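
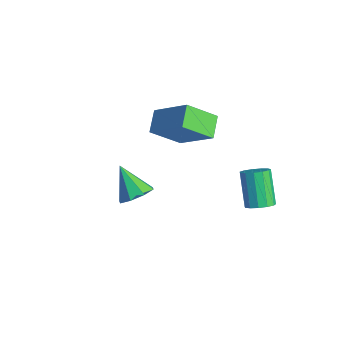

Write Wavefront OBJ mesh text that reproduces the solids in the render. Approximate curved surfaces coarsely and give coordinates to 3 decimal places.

v 1.466 1.927 1.767
v 1.793 1.635 2.116
v 0.921 1.982 3.222
v 0.594 2.273 2.873
v 1.906 1.929 2.113
v 1.034 2.276 3.219
v 1.88 2.223 2.001
v 1.008 2.57 3.106
v 1.722 2.422 1.814
v 0.85 2.769 2.919
v 1.483 2.464 1.612
v 0.611 2.811 2.718
v 1.239 2.336 1.46
v 0.367 2.683 2.565
v 1.066 2.077 1.405
v 0.195 2.424 2.51
v 1.021 1.771 1.465
v 0.149 2.118 2.571
v 1.117 1.514 1.621
v 0.245 1.861 2.727
v 1.323 1.388 1.824
v 0.452 1.735 2.929
v 1.575 1.433 2.008
v 0.703 1.78 3.114
v -3.379 0.334 2.747
v -4.028 0.936 3.191
v -3.015 1.43 1.79
v -3.664 2.032 2.234
v -2.056 0.908 3.906
v -2.705 1.51 4.35
v -1.692 2.004 2.949
v -2.341 2.606 3.393
v -0.278 -2.077 3.117
v 0.218 -2.047 3.596
v -1.202 -2.183 4.083
v 0.031 -1.57 3.469
v -0.338 -1.39 3.136
v -0.671 -1.612 2.793
v -0.775 -2.107 2.639
v -0.587 -2.584 2.766
v -0.219 -2.764 3.099
v 0.115 -2.542 3.442
f 2 1 5
f 2 5 3
f 3 5 6
f 3 6 4
f 5 1 7
f 5 7 6
f 6 7 8
f 6 8 4
f 7 1 9
f 7 9 8
f 8 9 10
f 8 10 4
f 9 1 11
f 9 11 10
f 10 11 12
f 10 12 4
f 11 1 13
f 11 13 12
f 12 13 14
f 12 14 4
f 13 1 15
f 13 15 14
f 14 15 16
f 14 16 4
f 15 1 17
f 15 17 16
f 16 17 18
f 16 18 4
f 17 1 19
f 17 19 18
f 18 19 20
f 18 20 4
f 19 1 21
f 19 21 20
f 20 21 22
f 20 22 4
f 21 1 23
f 21 23 22
f 22 23 24
f 22 24 4
f 23 1 2
f 23 2 24
f 24 2 3
f 24 3 4
f 26 28 25
f 29 26 25
f 25 28 27
f 27 29 25
f 26 32 28
f 30 26 29
f 30 32 26
f 28 32 27
f 31 29 27
f 27 32 31
f 31 30 29
f 32 30 31
f 34 33 36
f 34 36 35
f 36 33 37
f 36 37 35
f 37 33 38
f 37 38 35
f 38 33 39
f 38 39 35
f 39 33 40
f 39 40 35
f 40 33 41
f 40 41 35
f 41 33 42
f 41 42 35
f 42 33 34
f 42 34 35



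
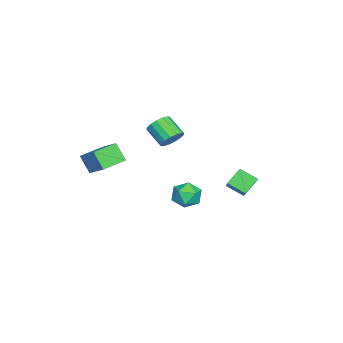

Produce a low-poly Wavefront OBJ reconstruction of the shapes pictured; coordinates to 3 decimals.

v -1.587 -0.672 0.067
v -1.267 -0.35 0.713
v -1.952 -1.325 1.539
v -2.273 -1.648 0.893
v -1.619 -0.149 0.658
v -2.304 -1.125 1.484
v -1.963 -0.089 0.445
v -2.648 -1.064 1.271
v -2.206 -0.185 0.13
v -2.891 -1.16 0.956
v -2.283 -0.411 -0.202
v -2.968 -1.386 0.624
v -2.174 -0.708 -0.461
v -2.859 -1.683 0.365
v -1.908 -0.995 -0.579
v -2.593 -1.97 0.247
v -1.556 -1.195 -0.524
v -2.241 -2.171 0.302
v -1.212 -1.256 -0.311
v -1.897 -2.231 0.515
v -0.969 -1.16 0.004
v -1.654 -2.135 0.83
v -0.892 -0.934 0.336
v -1.577 -1.909 1.162
v -1.001 -0.637 0.595
v -1.686 -1.612 1.421
v 3.054 -2.929 0.452
v 2.7 -3.545 1.481
v 3.788 -1.954 1.289
v 3.434 -2.57 2.318
v 4.326 -3.81 0.362
v 3.972 -4.426 1.391
v 5.06 -2.835 1.199
v 4.706 -3.451 2.228
v 0.734 1.114 -3.117
v 1.547 1.564 -2.943
v 1.113 0.036 -2.097
v 1.926 0.486 -1.923
v 1.105 0.87 -1.651
v 0.871 1.536 -2.281
v 1.789 0.064 -2.759
v 1.555 0.73 -3.389
v 2.2 0.915 -2.721
v 1.777 1.414 -2.037
v 0.883 0.186 -3.003
v 0.46 0.685 -2.319
v 0.269 2.778 -2.147
v -0.46 3.312 -1.373
v 0.44 3.816 -2.703
v -0.289 4.35 -1.929
v 1.769 3.15 -0.991
v 1.04 3.684 -0.217
v 1.94 4.188 -1.547
v 1.211 4.722 -0.773
f 2 1 5
f 2 5 3
f 3 5 6
f 3 6 4
f 5 1 7
f 5 7 6
f 6 7 8
f 6 8 4
f 7 1 9
f 7 9 8
f 8 9 10
f 8 10 4
f 9 1 11
f 9 11 10
f 10 11 12
f 10 12 4
f 11 1 13
f 11 13 12
f 12 13 14
f 12 14 4
f 13 1 15
f 13 15 14
f 14 15 16
f 14 16 4
f 15 1 17
f 15 17 16
f 16 17 18
f 16 18 4
f 17 1 19
f 17 19 18
f 18 19 20
f 18 20 4
f 19 1 21
f 19 21 20
f 20 21 22
f 20 22 4
f 21 1 23
f 21 23 22
f 22 23 24
f 22 24 4
f 23 1 25
f 23 25 24
f 24 25 26
f 24 26 4
f 25 1 2
f 25 2 26
f 26 2 3
f 26 3 4
f 28 30 27
f 31 28 27
f 27 30 29
f 29 31 27
f 28 34 30
f 32 28 31
f 32 34 28
f 30 34 29
f 33 31 29
f 29 34 33
f 33 32 31
f 34 32 33
f 35 46 40
f 35 40 36
f 35 36 42
f 35 42 45
f 35 45 46
f 36 40 44
f 40 46 39
f 46 45 37
f 45 42 41
f 42 36 43
f 38 44 39
f 38 39 37
f 38 37 41
f 38 41 43
f 38 43 44
f 39 44 40
f 37 39 46
f 41 37 45
f 43 41 42
f 44 43 36
f 48 50 47
f 51 48 47
f 47 50 49
f 49 51 47
f 48 54 50
f 52 48 51
f 52 54 48
f 50 54 49
f 53 51 49
f 49 54 53
f 53 52 51
f 54 52 53



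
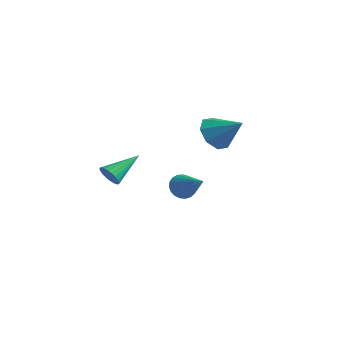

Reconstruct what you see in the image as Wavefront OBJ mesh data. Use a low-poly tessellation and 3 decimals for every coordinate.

v 2.502 -4.013 0.802
v 2.879 -3.887 0.451
v 2.718 -2.667 1.518
v 2.71 -3.81 0.358
v 2.51 -3.765 0.333
v 2.309 -3.757 0.38
v 2.137 -3.788 0.49
v 2.02 -3.853 0.648
v 1.977 -3.943 0.829
v 2.014 -4.043 1.006
v 2.125 -4.139 1.152
v 2.293 -4.215 1.245
v 2.493 -4.261 1.27
v 2.695 -4.269 1.224
v 2.867 -4.238 1.113
v 2.983 -4.172 0.955
v 3.026 -4.083 0.774
v 2.99 -3.982 0.597
v 2.931 1.324 1.56
v 3.367 1.577 0.851
v 4.109 1.596 2.38
v 3.046 2.08 1.145
v 2.658 2.141 1.683
v 2.43 1.724 2.149
v 2.496 1.072 2.27
v 2.817 0.568 1.976
v 3.204 0.508 1.438
v 3.432 0.925 0.972
v 2.881 -0.456 -0.789
v 3.203 -0.34 -1.294
v 4.239 -0.744 0.009
v 3.188 -0.111 -1.187
v 3.121 0.059 -1.011
v 3.012 0.139 -0.796
v 2.88 0.117 -0.58
v 2.749 -0.005 -0.401
v 2.641 -0.204 -0.288
v 2.574 -0.448 -0.262
v 2.56 -0.692 -0.327
v 2.602 -0.896 -0.472
v 2.692 -1.024 -0.671
v 2.815 -1.054 -0.891
v 2.95 -0.98 -1.093
v 3.072 -0.816 -1.243
v 3.162 -0.59 -1.314
f 2 1 4
f 2 4 3
f 4 1 5
f 4 5 3
f 5 1 6
f 5 6 3
f 6 1 7
f 6 7 3
f 7 1 8
f 7 8 3
f 8 1 9
f 8 9 3
f 9 1 10
f 9 10 3
f 10 1 11
f 10 11 3
f 11 1 12
f 11 12 3
f 12 1 13
f 12 13 3
f 13 1 14
f 13 14 3
f 14 1 15
f 14 15 3
f 15 1 16
f 15 16 3
f 16 1 17
f 16 17 3
f 17 1 18
f 17 18 3
f 18 1 2
f 18 2 3
f 20 19 22
f 20 22 21
f 22 19 23
f 22 23 21
f 23 19 24
f 23 24 21
f 24 19 25
f 24 25 21
f 25 19 26
f 25 26 21
f 26 19 27
f 26 27 21
f 27 19 28
f 27 28 21
f 28 19 20
f 28 20 21
f 30 29 32
f 30 32 31
f 32 29 33
f 32 33 31
f 33 29 34
f 33 34 31
f 34 29 35
f 34 35 31
f 35 29 36
f 35 36 31
f 36 29 37
f 36 37 31
f 37 29 38
f 37 38 31
f 38 29 39
f 38 39 31
f 39 29 40
f 39 40 31
f 40 29 41
f 40 41 31
f 41 29 42
f 41 42 31
f 42 29 43
f 42 43 31
f 43 29 44
f 43 44 31
f 44 29 45
f 44 45 31
f 45 29 30
f 45 30 31



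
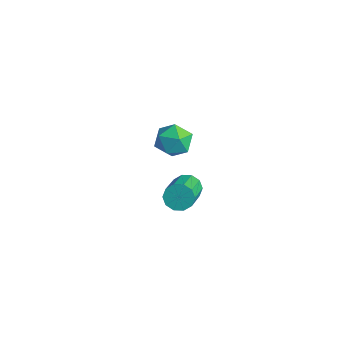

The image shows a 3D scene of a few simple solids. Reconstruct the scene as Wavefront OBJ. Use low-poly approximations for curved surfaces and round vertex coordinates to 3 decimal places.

v 2.933 -2.758 0.7
v 3.272 -2.793 0.268
v 4.285 -3.837 1.148
v 3.947 -3.802 1.58
v 3.374 -2.532 0.461
v 4.387 -3.576 1.34
v 3.308 -2.357 0.745
v 4.321 -3.401 1.624
v 3.098 -2.336 1.012
v 4.111 -3.38 1.891
v 2.826 -2.475 1.16
v 3.839 -3.519 2.039
v 2.595 -2.723 1.132
v 3.608 -3.767 2.012
v 2.493 -2.984 0.94
v 3.506 -4.028 1.819
v 2.559 -3.159 0.656
v 3.572 -4.203 1.535
v 2.769 -3.18 0.389
v 3.782 -4.224 1.268
v 3.041 -3.041 0.241
v 4.054 -4.085 1.12
v -1.326 -0.608 -1.117
v -0.679 -0.14 -1.081
v -0.881 -1.3 -0.119
v -0.234 -0.832 -0.083
v -0.95 -0.54 0.118
v -1.225 -0.112 -0.498
v -0.335 -1.328 -0.702
v -0.61 -0.9 -1.318
v -0.066 -0.585 -0.824
v -0.447 -0.098 -0.318
v -1.113 -1.342 -0.882
v -1.494 -0.855 -0.376
f 2 1 5
f 2 5 3
f 3 5 6
f 3 6 4
f 5 1 7
f 5 7 6
f 6 7 8
f 6 8 4
f 7 1 9
f 7 9 8
f 8 9 10
f 8 10 4
f 9 1 11
f 9 11 10
f 10 11 12
f 10 12 4
f 11 1 13
f 11 13 12
f 12 13 14
f 12 14 4
f 13 1 15
f 13 15 14
f 14 15 16
f 14 16 4
f 15 1 17
f 15 17 16
f 16 17 18
f 16 18 4
f 17 1 19
f 17 19 18
f 18 19 20
f 18 20 4
f 19 1 21
f 19 21 20
f 20 21 22
f 20 22 4
f 21 1 2
f 21 2 22
f 22 2 3
f 22 3 4
f 23 34 28
f 23 28 24
f 23 24 30
f 23 30 33
f 23 33 34
f 24 28 32
f 28 34 27
f 34 33 25
f 33 30 29
f 30 24 31
f 26 32 27
f 26 27 25
f 26 25 29
f 26 29 31
f 26 31 32
f 27 32 28
f 25 27 34
f 29 25 33
f 31 29 30
f 32 31 24



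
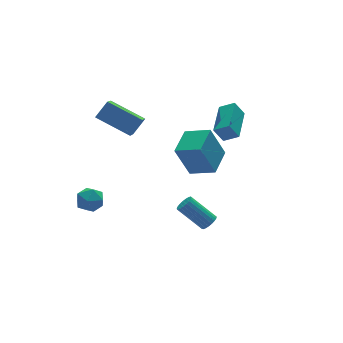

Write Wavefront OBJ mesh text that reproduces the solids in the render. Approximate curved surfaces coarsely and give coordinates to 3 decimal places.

v -3.889 2.835 -3.984
v -3.062 2.739 -4.165
v -3.878 1.641 -3.295
v -3.051 1.545 -3.476
v -3.301 2.157 -2.939
v -3.308 2.894 -3.364
v -3.632 1.486 -4.096
v -3.639 2.223 -4.521
v -2.904 1.905 -4.234
v -2.699 2.319 -3.519
v -4.241 2.061 -3.941
v -4.036 2.475 -3.226
v 2.782 0.217 -2.598
v 2.055 0.534 -0.719
v 1.885 1.322 -3.132
v 1.158 1.639 -1.252
v 4.042 1.381 -2.308
v 3.315 1.698 -0.428
v 3.145 2.486 -2.841
v 2.418 2.803 -0.962
v 1.617 -1.501 2.307
v 2.201 -2.043 2.768
v 2.863 0.077 2.582
v 3.447 -0.464 3.043
v 2.073 -1.716 1.477
v 2.657 -2.257 1.938
v 3.319 -0.137 1.752
v 3.903 -0.679 2.213
v -0.076 -4.103 -2.269
v 0.364 -3.979 -2.043
v -0.504 -3.012 -0.885
v -0.944 -3.137 -1.111
v 0.343 -3.825 -2.187
v -0.525 -2.858 -1.03
v 0.25 -3.719 -2.345
v -0.618 -2.752 -1.188
v 0.101 -3.679 -2.49
v -0.768 -2.713 -1.333
v -0.079 -3.713 -2.597
v -0.948 -2.747 -1.44
v -0.259 -3.815 -2.647
v -1.127 -2.848 -1.49
v -0.407 -3.966 -2.632
v -1.275 -2.999 -1.474
v -0.497 -4.141 -2.553
v -1.366 -3.174 -1.396
v -0.515 -4.31 -2.426
v -1.383 -3.343 -1.269
v -0.457 -4.442 -2.271
v -1.325 -3.476 -1.114
v -0.333 -4.517 -2.116
v -1.201 -3.55 -0.959
v -0.164 -4.52 -1.987
v -1.033 -3.553 -0.83
v 0.019 -4.45 -1.907
v -0.849 -3.484 -0.75
v 0.187 -4.321 -1.89
v -0.681 -3.354 -0.732
v 0.309 -4.154 -1.937
v -0.56 -3.188 -0.78
v -2.163 0.139 2.2
v -1.404 0.281 2.997
v -3.334 1.604 3.053
v -2.575 1.746 3.85
v -1.385 1.314 1.25
v -0.626 1.456 2.047
v -2.556 2.779 2.103
v -1.797 2.921 2.9
f 1 12 6
f 1 6 2
f 1 2 8
f 1 8 11
f 1 11 12
f 2 6 10
f 6 12 5
f 12 11 3
f 11 8 7
f 8 2 9
f 4 10 5
f 4 5 3
f 4 3 7
f 4 7 9
f 4 9 10
f 5 10 6
f 3 5 12
f 7 3 11
f 9 7 8
f 10 9 2
f 14 16 13
f 17 14 13
f 13 16 15
f 15 17 13
f 14 20 16
f 18 14 17
f 18 20 14
f 16 20 15
f 19 17 15
f 15 20 19
f 19 18 17
f 20 18 19
f 22 24 21
f 25 22 21
f 21 24 23
f 23 25 21
f 22 28 24
f 26 22 25
f 26 28 22
f 24 28 23
f 27 25 23
f 23 28 27
f 27 26 25
f 28 26 27
f 30 29 33
f 30 33 31
f 31 33 34
f 31 34 32
f 33 29 35
f 33 35 34
f 34 35 36
f 34 36 32
f 35 29 37
f 35 37 36
f 36 37 38
f 36 38 32
f 37 29 39
f 37 39 38
f 38 39 40
f 38 40 32
f 39 29 41
f 39 41 40
f 40 41 42
f 40 42 32
f 41 29 43
f 41 43 42
f 42 43 44
f 42 44 32
f 43 29 45
f 43 45 44
f 44 45 46
f 44 46 32
f 45 29 47
f 45 47 46
f 46 47 48
f 46 48 32
f 47 29 49
f 47 49 48
f 48 49 50
f 48 50 32
f 49 29 51
f 49 51 50
f 50 51 52
f 50 52 32
f 51 29 53
f 51 53 52
f 52 53 54
f 52 54 32
f 53 29 55
f 53 55 54
f 54 55 56
f 54 56 32
f 55 29 57
f 55 57 56
f 56 57 58
f 56 58 32
f 57 29 59
f 57 59 58
f 58 59 60
f 58 60 32
f 59 29 30
f 59 30 60
f 60 30 31
f 60 31 32
f 62 64 61
f 65 62 61
f 61 64 63
f 63 65 61
f 62 68 64
f 66 62 65
f 66 68 62
f 64 68 63
f 67 65 63
f 63 68 67
f 67 66 65
f 68 66 67



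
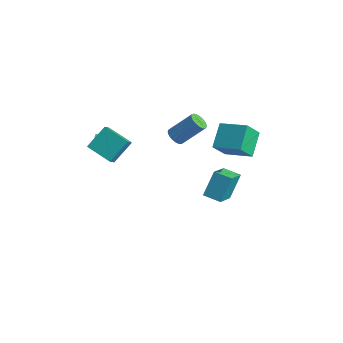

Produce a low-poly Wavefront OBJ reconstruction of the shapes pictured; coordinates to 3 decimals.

v -2.336 -4.919 3.164
v -2.184 -3.707 4.274
v -2.628 -4.353 2.586
v -2.476 -3.141 3.696
v -0.764 -4.639 2.644
v -0.612 -3.427 3.754
v -1.056 -4.073 2.066
v -0.904 -2.861 3.176
v -0.003 -0.353 2.783
v 0.518 -0.64 2.649
v 1.404 0.346 3.982
v 0.883 0.633 4.117
v 0.53 -0.452 2.503
v 1.416 0.534 3.836
v 0.46 -0.25 2.4
v 1.346 0.736 3.733
v 0.319 -0.063 2.355
v 1.205 0.923 3.688
v 0.13 0.08 2.375
v 1.016 1.066 3.708
v -0.08 0.157 2.457
v 0.806 1.143 3.79
v -0.278 0.156 2.59
v 0.608 1.142 3.923
v -0.434 0.078 2.751
v 0.452 1.064 4.084
v -0.524 -0.066 2.918
v 0.362 0.92 4.251
v -0.536 -0.254 3.064
v 0.35 0.732 4.397
v -0.466 -0.456 3.167
v 0.42 0.53 4.5
v -0.325 -0.643 3.212
v 0.561 0.343 4.545
v -0.136 -0.786 3.192
v 0.75 0.2 4.525
v 0.074 -0.863 3.11
v 0.96 0.123 4.443
v 0.272 -0.862 2.977
v 1.158 0.124 4.31
v 0.428 -0.784 2.816
v 1.314 0.202 4.149
v 2.606 0.988 2.038
v 2.537 0.057 3.161
v 1.946 2.214 3.013
v 1.878 1.283 4.136
v 4.262 1.477 2.544
v 4.194 0.546 3.667
v 3.603 2.703 3.519
v 3.534 1.772 4.642
v -4.242 -2.449 1.042
v -3.951 -2.573 0.642
v -3.518 -1.831 1.378
v -4.052 -2.417 0.571
v -4.181 -2.266 0.571
v -4.319 -2.142 0.643
v -4.446 -2.066 0.775
v -4.542 -2.047 0.949
v -4.592 -2.09 1.136
v -4.589 -2.188 1.31
v -4.533 -2.325 1.443
v -4.433 -2.481 1.514
v -4.304 -2.633 1.514
v -4.165 -2.756 1.442
v -4.039 -2.833 1.31
v -3.943 -2.851 1.136
v -3.893 -2.808 0.948
v -3.896 -2.711 0.775
v 0.084 1.814 -3.804
v 0 2.791 -2.27
v -0.576 3.282 -4.775
v -0.659 4.259 -3.241
v 1.159 2.181 -3.979
v 1.076 3.158 -2.445
v 0.5 3.649 -4.95
v 0.416 4.626 -3.416
f 2 4 1
f 5 2 1
f 1 4 3
f 3 5 1
f 2 8 4
f 6 2 5
f 6 8 2
f 4 8 3
f 7 5 3
f 3 8 7
f 7 6 5
f 8 6 7
f 10 9 13
f 10 13 11
f 11 13 14
f 11 14 12
f 13 9 15
f 13 15 14
f 14 15 16
f 14 16 12
f 15 9 17
f 15 17 16
f 16 17 18
f 16 18 12
f 17 9 19
f 17 19 18
f 18 19 20
f 18 20 12
f 19 9 21
f 19 21 20
f 20 21 22
f 20 22 12
f 21 9 23
f 21 23 22
f 22 23 24
f 22 24 12
f 23 9 25
f 23 25 24
f 24 25 26
f 24 26 12
f 25 9 27
f 25 27 26
f 26 27 28
f 26 28 12
f 27 9 29
f 27 29 28
f 28 29 30
f 28 30 12
f 29 9 31
f 29 31 30
f 30 31 32
f 30 32 12
f 31 9 33
f 31 33 32
f 32 33 34
f 32 34 12
f 33 9 35
f 33 35 34
f 34 35 36
f 34 36 12
f 35 9 37
f 35 37 36
f 36 37 38
f 36 38 12
f 37 9 39
f 37 39 38
f 38 39 40
f 38 40 12
f 39 9 41
f 39 41 40
f 40 41 42
f 40 42 12
f 41 9 10
f 41 10 42
f 42 10 11
f 42 11 12
f 44 46 43
f 47 44 43
f 43 46 45
f 45 47 43
f 44 50 46
f 48 44 47
f 48 50 44
f 46 50 45
f 49 47 45
f 45 50 49
f 49 48 47
f 50 48 49
f 52 51 54
f 52 54 53
f 54 51 55
f 54 55 53
f 55 51 56
f 55 56 53
f 56 51 57
f 56 57 53
f 57 51 58
f 57 58 53
f 58 51 59
f 58 59 53
f 59 51 60
f 59 60 53
f 60 51 61
f 60 61 53
f 61 51 62
f 61 62 53
f 62 51 63
f 62 63 53
f 63 51 64
f 63 64 53
f 64 51 65
f 64 65 53
f 65 51 66
f 65 66 53
f 66 51 67
f 66 67 53
f 67 51 68
f 67 68 53
f 68 51 52
f 68 52 53
f 70 72 69
f 73 70 69
f 69 72 71
f 71 73 69
f 70 76 72
f 74 70 73
f 74 76 70
f 72 76 71
f 75 73 71
f 71 76 75
f 75 74 73
f 76 74 75



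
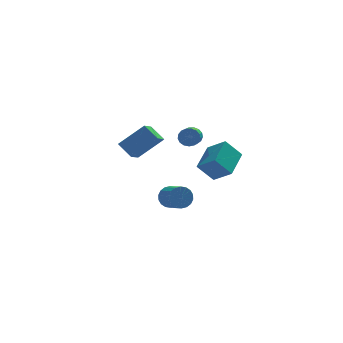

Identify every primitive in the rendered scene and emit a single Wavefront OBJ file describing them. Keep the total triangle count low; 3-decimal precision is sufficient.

v 1.045 -1.288 3.241
v 1.282 -1.576 2.771
v 0.932 -2.58 3.209
v 0.695 -2.292 3.679
v 1.497 -1.568 2.961
v 1.146 -2.572 3.4
v 1.608 -1.495 3.216
v 1.257 -2.499 3.655
v 1.59 -1.375 3.476
v 1.24 -2.379 3.915
v 1.448 -1.236 3.683
v 1.097 -2.239 4.121
v 1.213 -1.108 3.788
v 0.862 -2.111 4.226
v 0.94 -1.021 3.767
v 0.589 -2.025 4.206
v 0.691 -0.996 3.627
v 0.34 -1.999 4.065
v 0.523 -1.037 3.397
v 0.173 -2.041 3.836
v 0.475 -1.137 3.132
v 0.124 -2.14 3.571
v 0.558 -1.27 2.892
v 0.207 -2.274 3.33
v 0.752 -1.408 2.731
v 0.401 -2.412 3.17
v 1.013 -1.519 2.688
v 0.663 -2.522 3.126
v -1.957 -1.889 2.224
v -2.494 -2.886 2.842
v -2.527 -1.178 2.874
v -3.064 -2.175 3.493
v -0.556 -1.885 3.447
v -1.093 -2.882 4.066
v -1.126 -1.174 4.098
v -1.663 -2.171 4.716
v 2.308 -1.071 -0.368
v 1.399 -0.932 0.674
v 3.225 0.459 0.226
v 2.316 0.598 1.269
v 3.124 -1.878 0.451
v 2.215 -1.739 1.494
v 4.041 -0.348 1.046
v 3.132 -0.209 2.088
v 0.685 2.896 -3.74
v 1.044 3.289 -3.183
v 1.435 2.136 -2.623
v 1.075 1.744 -3.18
v 0.73 3.245 -3.055
v 1.12 2.092 -2.495
v 0.406 3.132 -3.062
v 0.797 1.979 -2.502
v 0.138 2.972 -3.203
v 0.529 1.819 -2.643
v -0.022 2.797 -3.451
v 0.369 1.645 -2.891
v -0.042 2.643 -3.756
v 0.349 1.49 -3.196
v 0.082 2.538 -4.058
v 0.473 1.385 -3.498
v 0.325 2.504 -4.297
v 0.716 1.351 -3.737
v 0.64 2.548 -4.425
v 1.03 1.395 -3.865
v 0.963 2.661 -4.418
v 1.354 1.508 -3.858
v 1.231 2.821 -4.277
v 1.622 1.668 -3.717
v 1.391 2.995 -4.029
v 1.782 1.843 -3.469
v 1.411 3.15 -3.724
v 1.802 1.997 -3.164
v 1.287 3.255 -3.422
v 1.678 2.102 -2.862
f 2 1 5
f 2 5 3
f 3 5 6
f 3 6 4
f 5 1 7
f 5 7 6
f 6 7 8
f 6 8 4
f 7 1 9
f 7 9 8
f 8 9 10
f 8 10 4
f 9 1 11
f 9 11 10
f 10 11 12
f 10 12 4
f 11 1 13
f 11 13 12
f 12 13 14
f 12 14 4
f 13 1 15
f 13 15 14
f 14 15 16
f 14 16 4
f 15 1 17
f 15 17 16
f 16 17 18
f 16 18 4
f 17 1 19
f 17 19 18
f 18 19 20
f 18 20 4
f 19 1 21
f 19 21 20
f 20 21 22
f 20 22 4
f 21 1 23
f 21 23 22
f 22 23 24
f 22 24 4
f 23 1 25
f 23 25 24
f 24 25 26
f 24 26 4
f 25 1 27
f 25 27 26
f 26 27 28
f 26 28 4
f 27 1 2
f 27 2 28
f 28 2 3
f 28 3 4
f 30 32 29
f 33 30 29
f 29 32 31
f 31 33 29
f 30 36 32
f 34 30 33
f 34 36 30
f 32 36 31
f 35 33 31
f 31 36 35
f 35 34 33
f 36 34 35
f 38 40 37
f 41 38 37
f 37 40 39
f 39 41 37
f 38 44 40
f 42 38 41
f 42 44 38
f 40 44 39
f 43 41 39
f 39 44 43
f 43 42 41
f 44 42 43
f 46 45 49
f 46 49 47
f 47 49 50
f 47 50 48
f 49 45 51
f 49 51 50
f 50 51 52
f 50 52 48
f 51 45 53
f 51 53 52
f 52 53 54
f 52 54 48
f 53 45 55
f 53 55 54
f 54 55 56
f 54 56 48
f 55 45 57
f 55 57 56
f 56 57 58
f 56 58 48
f 57 45 59
f 57 59 58
f 58 59 60
f 58 60 48
f 59 45 61
f 59 61 60
f 60 61 62
f 60 62 48
f 61 45 63
f 61 63 62
f 62 63 64
f 62 64 48
f 63 45 65
f 63 65 64
f 64 65 66
f 64 66 48
f 65 45 67
f 65 67 66
f 66 67 68
f 66 68 48
f 67 45 69
f 67 69 68
f 68 69 70
f 68 70 48
f 69 45 71
f 69 71 70
f 70 71 72
f 70 72 48
f 71 45 73
f 71 73 72
f 72 73 74
f 72 74 48
f 73 45 46
f 73 46 74
f 74 46 47
f 74 47 48



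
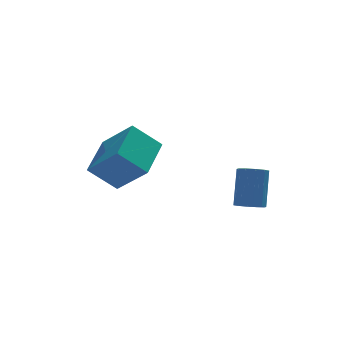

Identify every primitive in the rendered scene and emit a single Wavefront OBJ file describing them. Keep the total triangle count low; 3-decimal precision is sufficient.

v -1.21 -0.805 -3.039
v -2.169 -0.512 -2.135
v -0.302 0.559 -2.518
v -1.261 0.852 -1.614
v -0.419 -1.772 -1.886
v -1.378 -1.479 -0.982
v 0.489 -0.408 -1.365
v -0.47 -0.115 -0.461
v 2.544 -3.531 -3.014
v 3.021 -3.783 -2.999
v 3.373 -3.042 -1.731
v 2.896 -2.789 -1.746
v 3.059 -3.502 -3.174
v 3.411 -2.76 -1.906
v 2.9 -3.231 -3.288
v 3.252 -2.49 -2.02
v 2.605 -3.075 -3.297
v 2.957 -2.334 -2.03
v 2.287 -3.093 -3.198
v 2.639 -2.352 -1.931
v 2.067 -3.278 -3.029
v 2.419 -2.537 -1.761
v 2.029 -3.56 -2.854
v 2.381 -2.818 -1.586
v 2.188 -3.83 -2.74
v 2.54 -3.089 -1.472
v 2.483 -3.986 -2.73
v 2.835 -3.245 -1.463
v 2.801 -3.968 -2.829
v 3.153 -3.227 -1.562
f 2 4 1
f 5 2 1
f 1 4 3
f 3 5 1
f 2 8 4
f 6 2 5
f 6 8 2
f 4 8 3
f 7 5 3
f 3 8 7
f 7 6 5
f 8 6 7
f 10 9 13
f 10 13 11
f 11 13 14
f 11 14 12
f 13 9 15
f 13 15 14
f 14 15 16
f 14 16 12
f 15 9 17
f 15 17 16
f 16 17 18
f 16 18 12
f 17 9 19
f 17 19 18
f 18 19 20
f 18 20 12
f 19 9 21
f 19 21 20
f 20 21 22
f 20 22 12
f 21 9 23
f 21 23 22
f 22 23 24
f 22 24 12
f 23 9 25
f 23 25 24
f 24 25 26
f 24 26 12
f 25 9 27
f 25 27 26
f 26 27 28
f 26 28 12
f 27 9 29
f 27 29 28
f 28 29 30
f 28 30 12
f 29 9 10
f 29 10 30
f 30 10 11
f 30 11 12



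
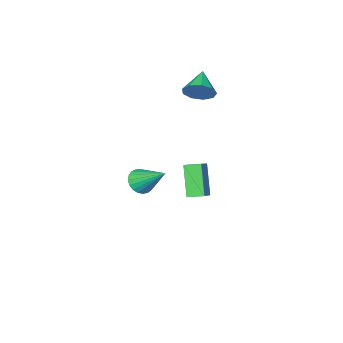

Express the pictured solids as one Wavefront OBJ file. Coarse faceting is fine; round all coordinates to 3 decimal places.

v -3.278 -1.472 -3.106
v -3.733 -2.333 -1.604
v -2.458 -0.818 -2.483
v -2.913 -1.679 -0.981
v -2.707 -2.041 -3.259
v -3.162 -2.902 -1.757
v -1.887 -1.387 -2.636
v -2.342 -2.248 -1.134
v 2.273 1.033 1.335
v 2.923 1.128 1.401
v 1.967 2.367 2.425
v 2.863 1.289 1.187
v 2.701 1.406 0.999
v 2.465 1.458 0.868
v 2.196 1.436 0.819
v 1.941 1.345 0.859
v 1.742 1.2 0.981
v 1.636 1.026 1.164
v 1.64 0.853 1.377
v 1.753 0.711 1.583
v 1.956 0.625 1.746
v 2.215 0.609 1.838
v 2.483 0.666 1.843
v 2.715 0.787 1.76
v 2.871 0.951 1.604
v -3.541 -2.699 3.005
v -3.09 -3.319 2.774
v -4.399 -3.581 3.695
v -2.908 -3.123 3.252
v -3.022 -2.729 3.614
v -3.379 -2.321 3.691
v -3.811 -2.09 3.448
v -4.117 -2.145 2.997
v -4.153 -2.459 2.551
v -3.903 -2.885 2.317
v -3.483 -3.225 2.405
f 2 4 1
f 5 2 1
f 1 4 3
f 3 5 1
f 2 8 4
f 6 2 5
f 6 8 2
f 4 8 3
f 7 5 3
f 3 8 7
f 7 6 5
f 8 6 7
f 10 9 12
f 10 12 11
f 12 9 13
f 12 13 11
f 13 9 14
f 13 14 11
f 14 9 15
f 14 15 11
f 15 9 16
f 15 16 11
f 16 9 17
f 16 17 11
f 17 9 18
f 17 18 11
f 18 9 19
f 18 19 11
f 19 9 20
f 19 20 11
f 20 9 21
f 20 21 11
f 21 9 22
f 21 22 11
f 22 9 23
f 22 23 11
f 23 9 24
f 23 24 11
f 24 9 25
f 24 25 11
f 25 9 10
f 25 10 11
f 27 26 29
f 27 29 28
f 29 26 30
f 29 30 28
f 30 26 31
f 30 31 28
f 31 26 32
f 31 32 28
f 32 26 33
f 32 33 28
f 33 26 34
f 33 34 28
f 34 26 35
f 34 35 28
f 35 26 36
f 35 36 28
f 36 26 27
f 36 27 28



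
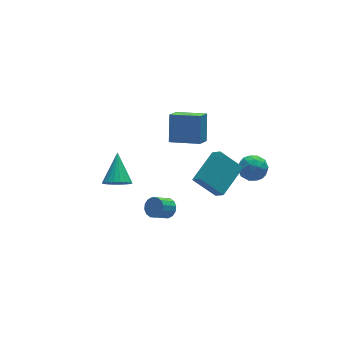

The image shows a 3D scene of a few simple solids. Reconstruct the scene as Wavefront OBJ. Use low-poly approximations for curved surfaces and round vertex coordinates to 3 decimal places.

v 0.135 -1.471 -2.169
v 0.433 -1.208 -1.706
v -0.376 -1.447 -1.048
v -0.675 -1.709 -1.511
v 0.261 -0.976 -1.834
v -0.548 -1.215 -1.176
v 0.055 -0.877 -2.052
v -0.755 -1.116 -1.394
v -0.13 -0.937 -2.301
v -0.939 -1.176 -1.643
v -0.244 -1.14 -2.514
v -1.053 -1.379 -1.857
v -0.256 -1.431 -2.636
v -1.066 -1.67 -1.978
v -0.164 -1.733 -2.632
v -0.973 -1.972 -1.974
v 0.008 -1.965 -2.504
v -0.801 -2.204 -1.846
v 0.215 -2.064 -2.286
v -0.595 -2.303 -1.628
v 0.399 -2.004 -2.037
v -0.41 -2.243 -1.379
v 0.513 -1.801 -1.823
v -0.296 -2.04 -1.166
v 0.526 -1.51 -1.702
v -0.284 -1.749 -1.044
v 2.292 2.45 -0.792
v 1.607 1.738 -0.112
v 2.71 3.359 0.583
v 2.025 2.646 1.263
v 3.615 1.434 -0.523
v 2.93 0.721 0.157
v 4.033 2.342 0.852
v 3.348 1.63 1.532
v -2.12 -0.408 -0.119
v -1.472 -0.336 -0.529
v -1.56 0.928 0.999
v -1.668 -0.13 -0.677
v -1.942 0.027 -0.729
v -2.247 0.11 -0.675
v -2.529 0.103 -0.524
v -2.741 0.007 -0.304
v -2.846 -0.16 -0.052
v -2.825 -0.37 0.189
v -2.682 -0.587 0.376
v -2.442 -0.773 0.478
v -2.146 -0.896 0.476
v -1.846 -0.934 0.372
v -1.593 -0.881 0.183
v -1.431 -0.747 -0.059
v -1.388 -0.554 -0.311
v 1.451 -4.525 1.398
v 1.598 -5.126 1.981
v 0.523 -3.795 2.387
v 0.67 -4.397 2.969
v 2.97 -3.503 2.071
v 3.117 -4.105 2.653
v 2.042 -2.774 3.059
v 2.189 -3.375 3.642
v 3.113 -3.626 1.9
v 3.583 -3.125 2.329
v 4.177 -4.135 1.331
v 4.647 -3.634 1.76
v 4.25 -4.234 2.131
v 3.593 -3.919 2.483
v 4.167 -3.341 1.177
v 3.51 -3.026 1.529
v 4.234 -2.948 1.882
v 4.285 -3.501 2.472
v 3.475 -3.759 1.188
v 3.526 -4.312 1.778
v 3.255 -3.33 2.165
v 4.505 -3.93 1.495
v 4.272 -4.282 1.714
v 4.548 -3.988 1.966
v 3.26 -3.798 2.255
v 3.536 -3.503 2.507
v 3.929 -4.155 2.391
v 4.224 -3.757 1.153
v 4.5 -3.462 1.405
v 3.212 -3.272 1.694
v 3.488 -2.978 1.946
v 3.831 -3.105 1.269
v 3.914 -2.932 2.154
v 4.539 -3.232 1.819
v 4.257 -3.059 1.477
v 3.871 -2.874 1.683
v 3.944 -3.257 2.501
v 4.569 -3.556 2.166
v 4.336 -3.909 2.384
v 3.949 -3.724 2.591
v 4.327 -3.153 2.238
v 3.191 -3.704 1.494
v 3.816 -4.003 1.159
v 3.811 -3.536 1.069
v 3.424 -3.351 1.276
v 3.221 -4.028 1.841
v 3.846 -4.328 1.506
v 3.889 -4.386 1.977
v 3.503 -4.201 2.183
v 3.433 -4.107 1.422
f 2 1 5
f 2 5 3
f 3 5 6
f 3 6 4
f 5 1 7
f 5 7 6
f 6 7 8
f 6 8 4
f 7 1 9
f 7 9 8
f 8 9 10
f 8 10 4
f 9 1 11
f 9 11 10
f 10 11 12
f 10 12 4
f 11 1 13
f 11 13 12
f 12 13 14
f 12 14 4
f 13 1 15
f 13 15 14
f 14 15 16
f 14 16 4
f 15 1 17
f 15 17 16
f 16 17 18
f 16 18 4
f 17 1 19
f 17 19 18
f 18 19 20
f 18 20 4
f 19 1 21
f 19 21 20
f 20 21 22
f 20 22 4
f 21 1 23
f 21 23 22
f 22 23 24
f 22 24 4
f 23 1 25
f 23 25 24
f 24 25 26
f 24 26 4
f 25 1 2
f 25 2 26
f 26 2 3
f 26 3 4
f 28 30 27
f 31 28 27
f 27 30 29
f 29 31 27
f 28 34 30
f 32 28 31
f 32 34 28
f 30 34 29
f 33 31 29
f 29 34 33
f 33 32 31
f 34 32 33
f 36 35 38
f 36 38 37
f 38 35 39
f 38 39 37
f 39 35 40
f 39 40 37
f 40 35 41
f 40 41 37
f 41 35 42
f 41 42 37
f 42 35 43
f 42 43 37
f 43 35 44
f 43 44 37
f 44 35 45
f 44 45 37
f 45 35 46
f 45 46 37
f 46 35 47
f 46 47 37
f 47 35 48
f 47 48 37
f 48 35 49
f 48 49 37
f 49 35 50
f 49 50 37
f 50 35 51
f 50 51 37
f 51 35 36
f 51 36 37
f 53 55 52
f 56 53 52
f 52 55 54
f 54 56 52
f 53 59 55
f 57 53 56
f 57 59 53
f 55 59 54
f 58 56 54
f 54 59 58
f 58 57 56
f 59 57 58
f 60 97 76
f 97 71 100
f 76 100 65
f 97 100 76
f 60 76 72
f 76 65 77
f 72 77 61
f 76 77 72
f 60 72 81
f 72 61 82
f 81 82 67
f 72 82 81
f 60 81 93
f 81 67 96
f 93 96 70
f 81 96 93
f 60 93 97
f 93 70 101
f 97 101 71
f 93 101 97
f 61 77 88
f 77 65 91
f 88 91 69
f 77 91 88
f 65 100 78
f 100 71 99
f 78 99 64
f 100 99 78
f 71 101 98
f 101 70 94
f 98 94 62
f 101 94 98
f 70 96 95
f 96 67 83
f 95 83 66
f 96 83 95
f 67 82 87
f 82 61 84
f 87 84 68
f 82 84 87
f 63 89 75
f 89 69 90
f 75 90 64
f 89 90 75
f 63 75 73
f 75 64 74
f 73 74 62
f 75 74 73
f 63 73 80
f 73 62 79
f 80 79 66
f 73 79 80
f 63 80 85
f 80 66 86
f 85 86 68
f 80 86 85
f 63 85 89
f 85 68 92
f 89 92 69
f 85 92 89
f 64 90 78
f 90 69 91
f 78 91 65
f 90 91 78
f 62 74 98
f 74 64 99
f 98 99 71
f 74 99 98
f 66 79 95
f 79 62 94
f 95 94 70
f 79 94 95
f 68 86 87
f 86 66 83
f 87 83 67
f 86 83 87
f 69 92 88
f 92 68 84
f 88 84 61
f 92 84 88



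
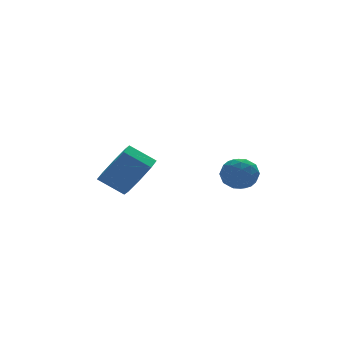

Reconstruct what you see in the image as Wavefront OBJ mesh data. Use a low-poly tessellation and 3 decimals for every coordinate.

v -0.422 -1.196 -1.914
v 0.201 -1.295 -1.1
v -0.654 -0.703 -0.372
v -1.278 -0.604 -1.186
v 0.327 -0.626 -1.497
v -0.529 -0.034 -0.769
v 0.014 -0.29 -2.138
v -0.842 0.302 -1.41
v -0.554 -0.485 -2.648
v -1.41 0.107 -1.92
v -1.046 -1.097 -2.728
v -1.901 -0.505 -2
v -1.171 -1.766 -2.331
v -2.027 -1.174 -1.603
v -0.858 -2.102 -1.69
v -1.714 -1.51 -0.962
v -0.29 -1.907 -1.18
v -1.146 -1.315 -0.452
v 3.885 -0.751 -2.318
v 4.351 -1.401 -2.501
v 2.889 -1.559 -1.979
v 3.355 -2.209 -2.162
v 3.536 -1.744 -1.511
v 4.152 -1.244 -1.72
v 3.088 -1.716 -2.76
v 3.704 -1.216 -2.969
v 3.858 -1.997 -2.773
v 4.135 -2.015 -2.002
v 3.105 -0.945 -2.478
v 3.382 -0.963 -1.707
v 4.205 -1.005 -2.439
v 3.035 -1.955 -2.041
v 3.141 -1.682 -1.658
v 3.415 -2.064 -1.765
v 4.088 -0.913 -1.981
v 4.362 -1.295 -2.088
v 3.883 -1.497 -1.506
v 2.878 -1.665 -2.392
v 3.152 -2.047 -2.499
v 3.825 -0.896 -2.715
v 4.099 -1.278 -2.822
v 3.357 -1.463 -2.974
v 4.19 -1.737 -2.707
v 3.604 -2.213 -2.507
v 3.447 -1.922 -2.859
v 3.809 -1.628 -2.982
v 4.353 -1.748 -2.253
v 3.767 -2.223 -2.054
v 3.874 -1.95 -1.671
v 4.236 -1.656 -1.794
v 4.063 -2.098 -2.413
v 3.473 -0.737 -2.426
v 2.887 -1.212 -2.227
v 3.004 -1.304 -2.686
v 3.366 -1.01 -2.809
v 3.636 -0.747 -1.973
v 3.05 -1.223 -1.773
v 3.431 -1.332 -1.498
v 3.793 -1.038 -1.621
v 3.177 -0.862 -2.067
f 2 1 5
f 2 5 3
f 3 5 6
f 3 6 4
f 5 1 7
f 5 7 6
f 6 7 8
f 6 8 4
f 7 1 9
f 7 9 8
f 8 9 10
f 8 10 4
f 9 1 11
f 9 11 10
f 10 11 12
f 10 12 4
f 11 1 13
f 11 13 12
f 12 13 14
f 12 14 4
f 13 1 15
f 13 15 14
f 14 15 16
f 14 16 4
f 15 1 17
f 15 17 16
f 16 17 18
f 16 18 4
f 17 1 2
f 17 2 18
f 18 2 3
f 18 3 4
f 19 56 35
f 56 30 59
f 35 59 24
f 56 59 35
f 19 35 31
f 35 24 36
f 31 36 20
f 35 36 31
f 19 31 40
f 31 20 41
f 40 41 26
f 31 41 40
f 19 40 52
f 40 26 55
f 52 55 29
f 40 55 52
f 19 52 56
f 52 29 60
f 56 60 30
f 52 60 56
f 20 36 47
f 36 24 50
f 47 50 28
f 36 50 47
f 24 59 37
f 59 30 58
f 37 58 23
f 59 58 37
f 30 60 57
f 60 29 53
f 57 53 21
f 60 53 57
f 29 55 54
f 55 26 42
f 54 42 25
f 55 42 54
f 26 41 46
f 41 20 43
f 46 43 27
f 41 43 46
f 22 48 34
f 48 28 49
f 34 49 23
f 48 49 34
f 22 34 32
f 34 23 33
f 32 33 21
f 34 33 32
f 22 32 39
f 32 21 38
f 39 38 25
f 32 38 39
f 22 39 44
f 39 25 45
f 44 45 27
f 39 45 44
f 22 44 48
f 44 27 51
f 48 51 28
f 44 51 48
f 23 49 37
f 49 28 50
f 37 50 24
f 49 50 37
f 21 33 57
f 33 23 58
f 57 58 30
f 33 58 57
f 25 38 54
f 38 21 53
f 54 53 29
f 38 53 54
f 27 45 46
f 45 25 42
f 46 42 26
f 45 42 46
f 28 51 47
f 51 27 43
f 47 43 20
f 51 43 47



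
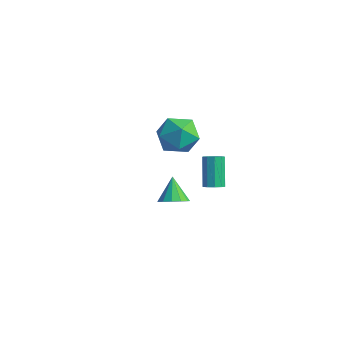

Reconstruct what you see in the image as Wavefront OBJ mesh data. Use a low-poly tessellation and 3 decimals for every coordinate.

v -3.303 4.559 -1.995
v -2.257 4.917 -2.558
v -2.563 2.703 -1.802
v -1.517 3.061 -2.365
v -1.788 3.485 -1.231
v -2.245 4.633 -1.35
v -2.575 2.987 -3.01
v -3.032 4.135 -3.129
v -1.807 3.946 -3.185
v -1.321 4.254 -2.086
v -3.499 3.366 -2.274
v -3.013 3.674 -1.175
v 1.231 2.761 -3.462
v 1.593 2.49 -3.149
v 0.851 3.168 -1.705
v 0.489 3.439 -2.018
v 1.729 2.829 -3.238
v 0.986 3.508 -1.794
v 1.632 3.137 -3.433
v 0.889 3.815 -1.988
v 1.347 3.268 -3.641
v 0.605 3.946 -2.196
v 1.008 3.162 -3.765
v 0.266 3.84 -2.321
v 0.774 2.868 -3.748
v 0.031 3.547 -2.304
v 0.753 2.524 -3.597
v 0.011 3.203 -2.153
v 0.957 2.291 -3.383
v 0.214 2.969 -1.939
v 1.288 2.278 -3.206
v 0.546 2.956 -1.762
v 3.806 -2.277 -0.282
v 4.444 -1.999 -0.032
v 3.154 -1.723 0.762
v 4.282 -1.71 -0.286
v 3.968 -1.602 -0.539
v 3.603 -1.708 -0.71
v 3.302 -1.994 -0.746
v 3.161 -2.371 -0.634
v 3.225 -2.717 -0.411
v 3.473 -2.924 -0.147
v 3.826 -2.925 0.074
v 4.173 -2.721 0.182
v 4.403 -2.375 0.142
f 1 12 6
f 1 6 2
f 1 2 8
f 1 8 11
f 1 11 12
f 2 6 10
f 6 12 5
f 12 11 3
f 11 8 7
f 8 2 9
f 4 10 5
f 4 5 3
f 4 3 7
f 4 7 9
f 4 9 10
f 5 10 6
f 3 5 12
f 7 3 11
f 9 7 8
f 10 9 2
f 14 13 17
f 14 17 15
f 15 17 18
f 15 18 16
f 17 13 19
f 17 19 18
f 18 19 20
f 18 20 16
f 19 13 21
f 19 21 20
f 20 21 22
f 20 22 16
f 21 13 23
f 21 23 22
f 22 23 24
f 22 24 16
f 23 13 25
f 23 25 24
f 24 25 26
f 24 26 16
f 25 13 27
f 25 27 26
f 26 27 28
f 26 28 16
f 27 13 29
f 27 29 28
f 28 29 30
f 28 30 16
f 29 13 31
f 29 31 30
f 30 31 32
f 30 32 16
f 31 13 14
f 31 14 32
f 32 14 15
f 32 15 16
f 34 33 36
f 34 36 35
f 36 33 37
f 36 37 35
f 37 33 38
f 37 38 35
f 38 33 39
f 38 39 35
f 39 33 40
f 39 40 35
f 40 33 41
f 40 41 35
f 41 33 42
f 41 42 35
f 42 33 43
f 42 43 35
f 43 33 44
f 43 44 35
f 44 33 45
f 44 45 35
f 45 33 34
f 45 34 35



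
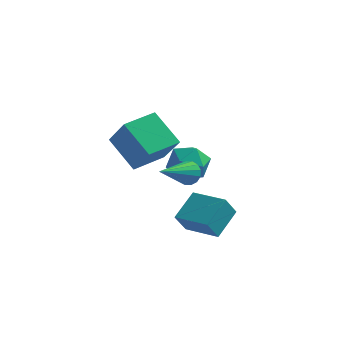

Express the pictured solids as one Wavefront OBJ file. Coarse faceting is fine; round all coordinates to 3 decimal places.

v -4.205 -1.115 2.356
v -3.192 -1.877 3.89
v -3.306 0.402 2.516
v -2.294 -0.361 4.05
v -2.786 -1.819 1.07
v -1.774 -2.582 2.604
v -1.888 -0.303 1.23
v -0.875 -1.065 2.764
v -0.004 -2.463 1.708
v 0.383 -2.342 2.242
v -0.716 -4.257 2.632
v 0.081 -2.186 2.313
v -0.243 -2.104 2.221
v -0.504 -2.118 1.993
v -0.63 -2.225 1.688
v -0.589 -2.395 1.389
v -0.391 -2.584 1.175
v -0.089 -2.74 1.104
v 0.235 -2.821 1.196
v 0.495 -2.807 1.424
v 0.622 -2.7 1.729
v 0.581 -2.53 2.028
v -0.399 -1.653 -2.426
v -0.725 -2.228 -1.389
v -0.008 -0.262 -1.532
v -0.335 -0.837 -0.495
v 1.315 -2.263 -2.225
v 0.988 -2.838 -1.188
v 1.705 -0.872 -1.331
v 1.379 -1.447 -0.294
v -2.52 2.865 -0.691
v -1.721 3.248 0.036
v -1.499 1.352 -1.016
v -0.7 1.735 -0.289
v -1.72 1.395 0.108
v -2.351 2.33 0.309
v -0.869 2.27 -1.289
v -1.5 3.205 -1.088
v -0.701 2.88 -0.333
v -1.227 2.34 0.53
v -1.993 2.26 -1.51
v -2.519 1.72 -0.647
f 2 4 1
f 5 2 1
f 1 4 3
f 3 5 1
f 2 8 4
f 6 2 5
f 6 8 2
f 4 8 3
f 7 5 3
f 3 8 7
f 7 6 5
f 8 6 7
f 10 9 12
f 10 12 11
f 12 9 13
f 12 13 11
f 13 9 14
f 13 14 11
f 14 9 15
f 14 15 11
f 15 9 16
f 15 16 11
f 16 9 17
f 16 17 11
f 17 9 18
f 17 18 11
f 18 9 19
f 18 19 11
f 19 9 20
f 19 20 11
f 20 9 21
f 20 21 11
f 21 9 22
f 21 22 11
f 22 9 10
f 22 10 11
f 24 26 23
f 27 24 23
f 23 26 25
f 25 27 23
f 24 30 26
f 28 24 27
f 28 30 24
f 26 30 25
f 29 27 25
f 25 30 29
f 29 28 27
f 30 28 29
f 31 42 36
f 31 36 32
f 31 32 38
f 31 38 41
f 31 41 42
f 32 36 40
f 36 42 35
f 42 41 33
f 41 38 37
f 38 32 39
f 34 40 35
f 34 35 33
f 34 33 37
f 34 37 39
f 34 39 40
f 35 40 36
f 33 35 42
f 37 33 41
f 39 37 38
f 40 39 32



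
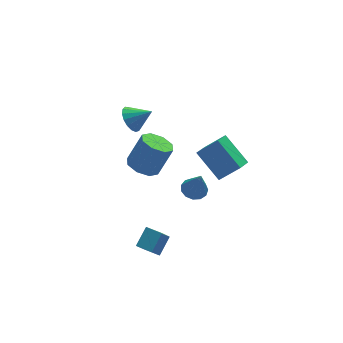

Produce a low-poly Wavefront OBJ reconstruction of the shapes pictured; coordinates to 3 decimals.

v -3.504 -3.812 -3.171
v -2.655 -3.215 -2.422
v -2.774 -3.156 -4.522
v -1.925 -2.559 -3.774
v -2.915 -4.581 -3.226
v -2.066 -3.984 -2.478
v -2.185 -3.925 -4.578
v -1.336 -3.328 -3.829
v 1.787 0.287 -4.294
v 2.518 0.024 -4.435
v 1.913 -0.307 -2.526
v 2.561 0.445 -4.296
v 2.358 0.816 -4.157
v 1.974 1.019 -4.062
v 1.53 0.99 -4.04
v 1.168 0.738 -4.099
v 1.003 0.343 -4.22
v 1.086 -0.07 -4.364
v 1.392 -0.369 -4.487
v 1.823 -0.46 -4.548
v 2.243 -0.313 -4.529
v -1.51 1.395 2.533
v -1.071 2.145 2.481
v -0.51 0.865 3.307
v -1.309 2.192 2.82
v -1.592 2.056 3.093
v -1.857 1.769 3.238
v -2.042 1.396 3.222
v -2.105 1.023 3.048
v -2.031 0.735 2.756
v -1.839 0.599 2.413
v -1.57 0.645 2.097
v -1.288 0.862 1.882
v -1.057 1.202 1.816
v -0.929 1.586 1.914
v -0.934 1.926 2.154
v -2.552 -2.591 2.433
v -1.974 -3.29 2.148
v -1.07 -3.208 3.783
v -1.648 -2.509 4.067
v -1.72 -2.631 1.975
v -0.817 -2.549 3.61
v -1.954 -1.948 2.07
v -1.05 -1.867 3.704
v -2.537 -1.643 2.377
v -1.633 -1.561 4.012
v -3.13 -1.892 2.717
v -2.226 -1.81 4.352
v -3.383 -2.551 2.89
v -2.48 -2.469 4.525
v -3.15 -3.233 2.796
v -2.246 -3.152 4.43
v -2.567 -3.539 2.488
v -1.663 -3.457 4.123
v 1.697 -3.046 -0.171
v 1.078 -1.473 1.074
v 2.476 -2.399 -0.601
v 1.857 -0.826 0.645
v 2.723 -3.534 0.955
v 2.104 -1.961 2.201
v 3.502 -2.887 0.526
v 2.883 -1.314 1.771
f 2 4 1
f 5 2 1
f 1 4 3
f 3 5 1
f 2 8 4
f 6 2 5
f 6 8 2
f 4 8 3
f 7 5 3
f 3 8 7
f 7 6 5
f 8 6 7
f 10 9 12
f 10 12 11
f 12 9 13
f 12 13 11
f 13 9 14
f 13 14 11
f 14 9 15
f 14 15 11
f 15 9 16
f 15 16 11
f 16 9 17
f 16 17 11
f 17 9 18
f 17 18 11
f 18 9 19
f 18 19 11
f 19 9 20
f 19 20 11
f 20 9 21
f 20 21 11
f 21 9 10
f 21 10 11
f 23 22 25
f 23 25 24
f 25 22 26
f 25 26 24
f 26 22 27
f 26 27 24
f 27 22 28
f 27 28 24
f 28 22 29
f 28 29 24
f 29 22 30
f 29 30 24
f 30 22 31
f 30 31 24
f 31 22 32
f 31 32 24
f 32 22 33
f 32 33 24
f 33 22 34
f 33 34 24
f 34 22 35
f 34 35 24
f 35 22 36
f 35 36 24
f 36 22 23
f 36 23 24
f 38 37 41
f 38 41 39
f 39 41 42
f 39 42 40
f 41 37 43
f 41 43 42
f 42 43 44
f 42 44 40
f 43 37 45
f 43 45 44
f 44 45 46
f 44 46 40
f 45 37 47
f 45 47 46
f 46 47 48
f 46 48 40
f 47 37 49
f 47 49 48
f 48 49 50
f 48 50 40
f 49 37 51
f 49 51 50
f 50 51 52
f 50 52 40
f 51 37 53
f 51 53 52
f 52 53 54
f 52 54 40
f 53 37 38
f 53 38 54
f 54 38 39
f 54 39 40
f 56 58 55
f 59 56 55
f 55 58 57
f 57 59 55
f 56 62 58
f 60 56 59
f 60 62 56
f 58 62 57
f 61 59 57
f 57 62 61
f 61 60 59
f 62 60 61



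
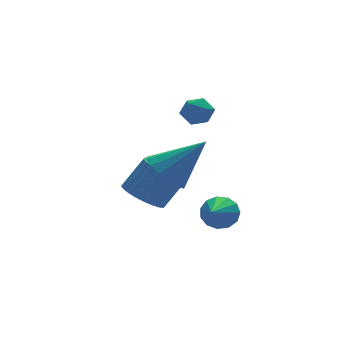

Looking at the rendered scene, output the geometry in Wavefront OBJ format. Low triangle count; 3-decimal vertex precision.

v -3.613 2.368 -2.807
v -2.986 3.089 -3.218
v -2.021 3.034 -1.844
v -2.647 2.312 -1.433
v -3.255 3.321 -3.02
v -2.289 3.265 -1.646
v -3.577 3.407 -2.79
v -2.612 3.351 -1.416
v -3.906 3.335 -2.562
v -2.94 3.28 -1.188
v -4.189 3.116 -2.372
v -3.224 3.06 -0.998
v -4.385 2.783 -2.248
v -3.42 2.727 -0.874
v -4.463 2.387 -2.209
v -3.498 2.331 -0.835
v -4.412 1.987 -2.261
v -3.447 1.932 -0.887
v -4.239 1.646 -2.396
v -3.274 1.591 -1.022
v -3.971 1.415 -2.594
v -3.005 1.359 -1.22
v -3.648 1.329 -2.824
v -2.683 1.273 -1.45
v -3.32 1.4 -3.052
v -2.354 1.345 -1.678
v -3.036 1.62 -3.242
v -2.071 1.564 -1.868
v -2.84 1.953 -3.366
v -1.875 1.897 -1.992
v -2.762 2.349 -3.405
v -1.797 2.293 -2.031
v -2.813 2.748 -3.353
v -1.848 2.693 -1.979
v -4.678 -2.122 0.881
v -4.237 -2.823 0.269
v -3.162 -2.478 2.379
v -4.003 -2.361 0.141
v -3.949 -1.836 0.212
v -4.091 -1.387 0.462
v -4.389 -1.135 0.825
v -4.766 -1.147 1.202
v -5.118 -1.421 1.494
v -5.353 -1.882 1.622
v -5.406 -2.408 1.551
v -5.265 -2.857 1.301
v -4.966 -3.109 0.938
v -4.59 -3.097 0.56
v -2.147 1.229 2.074
v -1.545 1.135 2.506
v -2.535 0.125 2.374
v -1.933 0.031 2.806
v -2.46 0.522 3.002
v -2.22 1.204 2.816
v -1.86 0.056 2.064
v -1.62 0.738 1.878
v -1.368 0.41 2.5
v -1.739 0.698 3.079
v -2.341 0.562 1.801
v -2.712 0.85 2.38
v -1.619 -0.596 -2.753
v -1.191 -0.449 -2.081
v -2.761 -2.144 -1.687
v -1.553 -0.172 -2.066
v -1.936 -0.029 -2.269
v -2.218 -0.066 -2.626
v -2.31 -0.271 -3.023
v -2.183 -0.58 -3.334
v -1.876 -0.893 -3.461
v -1.488 -1.112 -3.363
v -1.141 -1.167 -3.072
v -0.946 -1.041 -2.679
v -0.965 -0.773 -2.31
f 2 1 5
f 2 5 3
f 3 5 6
f 3 6 4
f 5 1 7
f 5 7 6
f 6 7 8
f 6 8 4
f 7 1 9
f 7 9 8
f 8 9 10
f 8 10 4
f 9 1 11
f 9 11 10
f 10 11 12
f 10 12 4
f 11 1 13
f 11 13 12
f 12 13 14
f 12 14 4
f 13 1 15
f 13 15 14
f 14 15 16
f 14 16 4
f 15 1 17
f 15 17 16
f 16 17 18
f 16 18 4
f 17 1 19
f 17 19 18
f 18 19 20
f 18 20 4
f 19 1 21
f 19 21 20
f 20 21 22
f 20 22 4
f 21 1 23
f 21 23 22
f 22 23 24
f 22 24 4
f 23 1 25
f 23 25 24
f 24 25 26
f 24 26 4
f 25 1 27
f 25 27 26
f 26 27 28
f 26 28 4
f 27 1 29
f 27 29 28
f 28 29 30
f 28 30 4
f 29 1 31
f 29 31 30
f 30 31 32
f 30 32 4
f 31 1 33
f 31 33 32
f 32 33 34
f 32 34 4
f 33 1 2
f 33 2 34
f 34 2 3
f 34 3 4
f 36 35 38
f 36 38 37
f 38 35 39
f 38 39 37
f 39 35 40
f 39 40 37
f 40 35 41
f 40 41 37
f 41 35 42
f 41 42 37
f 42 35 43
f 42 43 37
f 43 35 44
f 43 44 37
f 44 35 45
f 44 45 37
f 45 35 46
f 45 46 37
f 46 35 47
f 46 47 37
f 47 35 48
f 47 48 37
f 48 35 36
f 48 36 37
f 49 60 54
f 49 54 50
f 49 50 56
f 49 56 59
f 49 59 60
f 50 54 58
f 54 60 53
f 60 59 51
f 59 56 55
f 56 50 57
f 52 58 53
f 52 53 51
f 52 51 55
f 52 55 57
f 52 57 58
f 53 58 54
f 51 53 60
f 55 51 59
f 57 55 56
f 58 57 50
f 62 61 64
f 62 64 63
f 64 61 65
f 64 65 63
f 65 61 66
f 65 66 63
f 66 61 67
f 66 67 63
f 67 61 68
f 67 68 63
f 68 61 69
f 68 69 63
f 69 61 70
f 69 70 63
f 70 61 71
f 70 71 63
f 71 61 72
f 71 72 63
f 72 61 73
f 72 73 63
f 73 61 62
f 73 62 63



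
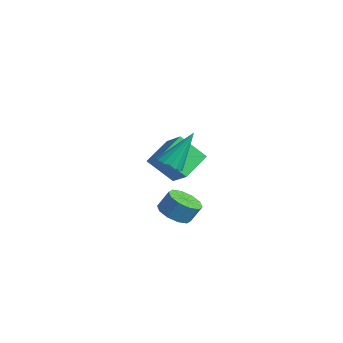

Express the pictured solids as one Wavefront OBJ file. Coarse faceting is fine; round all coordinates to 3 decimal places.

v -2.982 3.356 -3.273
v -3.804 2.346 -2.016
v -3.552 4.799 -2.486
v -4.374 3.79 -1.229
v -1.706 3.39 -2.411
v -2.528 2.381 -1.154
v -2.276 4.834 -1.624
v -3.098 3.824 -0.367
v -0.941 2.284 -4.281
v -0.105 2.516 -4.616
v 0.136 3.009 -3.675
v -0.699 2.776 -3.339
v -0.471 2.939 -4.744
v -0.23 3.432 -3.802
v -1.017 3.113 -4.695
v -0.776 3.606 -3.753
v -1.534 2.969 -4.488
v -1.293 3.462 -3.546
v -1.824 2.564 -4.201
v -1.583 3.057 -3.26
v -1.776 2.051 -3.945
v -1.535 2.544 -3.004
v -1.41 1.628 -3.818
v -1.169 2.121 -2.876
v -0.864 1.454 -3.867
v -0.623 1.947 -2.925
v -0.347 1.598 -4.074
v -0.106 2.091 -3.132
v -0.057 2.003 -4.36
v 0.184 2.496 -3.419
v 2.789 -0.025 1.274
v 3.16 0.446 0.932
v 2.871 1.185 3.026
v 2.82 0.542 0.882
v 2.471 0.486 0.936
v 2.208 0.294 1.082
v 2.1 0.016 1.279
v 2.177 -0.273 1.474
v 2.418 -0.495 1.616
v 2.758 -0.591 1.667
v 3.107 -0.536 1.612
v 3.37 -0.343 1.467
v 3.478 -0.065 1.27
v 3.401 0.224 1.074
f 2 4 1
f 5 2 1
f 1 4 3
f 3 5 1
f 2 8 4
f 6 2 5
f 6 8 2
f 4 8 3
f 7 5 3
f 3 8 7
f 7 6 5
f 8 6 7
f 10 9 13
f 10 13 11
f 11 13 14
f 11 14 12
f 13 9 15
f 13 15 14
f 14 15 16
f 14 16 12
f 15 9 17
f 15 17 16
f 16 17 18
f 16 18 12
f 17 9 19
f 17 19 18
f 18 19 20
f 18 20 12
f 19 9 21
f 19 21 20
f 20 21 22
f 20 22 12
f 21 9 23
f 21 23 22
f 22 23 24
f 22 24 12
f 23 9 25
f 23 25 24
f 24 25 26
f 24 26 12
f 25 9 27
f 25 27 26
f 26 27 28
f 26 28 12
f 27 9 29
f 27 29 28
f 28 29 30
f 28 30 12
f 29 9 10
f 29 10 30
f 30 10 11
f 30 11 12
f 32 31 34
f 32 34 33
f 34 31 35
f 34 35 33
f 35 31 36
f 35 36 33
f 36 31 37
f 36 37 33
f 37 31 38
f 37 38 33
f 38 31 39
f 38 39 33
f 39 31 40
f 39 40 33
f 40 31 41
f 40 41 33
f 41 31 42
f 41 42 33
f 42 31 43
f 42 43 33
f 43 31 44
f 43 44 33
f 44 31 32
f 44 32 33



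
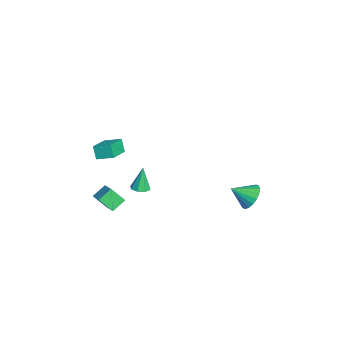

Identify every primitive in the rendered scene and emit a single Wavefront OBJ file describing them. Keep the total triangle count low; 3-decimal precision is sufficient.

v -0.529 -3.165 0.144
v 0.493 -2.857 0.67
v -0.34 -2.449 -0.643
v 0.682 -2.141 -0.117
v -0.082 -3.819 -0.343
v 0.94 -3.511 0.183
v 0.107 -3.103 -1.13
v 1.129 -2.795 -0.604
v 0.011 4.503 -0.685
v 0.855 4.549 -0.588
v -0.011 3.437 0.025
v 0.725 4.748 -0.293
v 0.454 4.898 -0.076
v 0.095 4.97 0.02
v -0.28 4.95 -0.023
v -0.597 4.84 -0.197
v -0.794 4.664 -0.468
v -0.832 4.456 -0.781
v -0.702 4.257 -1.076
v -0.431 4.107 -1.293
v -0.073 4.035 -1.39
v 0.303 4.056 -1.346
v 0.62 4.165 -1.172
v 0.817 4.341 -0.902
v -1.619 -1.272 -1.045
v -1.103 -1.447 -0.915
v -1.921 -1.108 0.385
v -1.124 -1.022 -0.969
v -1.435 -0.744 -1.066
v -1.854 -0.775 -1.151
v -2.135 -1.098 -1.174
v -2.114 -1.522 -1.121
v -1.803 -1.801 -1.023
v -1.384 -1.769 -0.938
v -0.112 -3.003 3.087
v -0.48 -3.149 3.817
v 0.191 -2.109 3.418
v -0.178 -2.255 4.148
v 1.078 -3.585 3.572
v 0.709 -3.731 4.302
v 1.38 -2.691 3.903
v 1.012 -2.837 4.633
f 2 4 1
f 5 2 1
f 1 4 3
f 3 5 1
f 2 8 4
f 6 2 5
f 6 8 2
f 4 8 3
f 7 5 3
f 3 8 7
f 7 6 5
f 8 6 7
f 10 9 12
f 10 12 11
f 12 9 13
f 12 13 11
f 13 9 14
f 13 14 11
f 14 9 15
f 14 15 11
f 15 9 16
f 15 16 11
f 16 9 17
f 16 17 11
f 17 9 18
f 17 18 11
f 18 9 19
f 18 19 11
f 19 9 20
f 19 20 11
f 20 9 21
f 20 21 11
f 21 9 22
f 21 22 11
f 22 9 23
f 22 23 11
f 23 9 24
f 23 24 11
f 24 9 10
f 24 10 11
f 26 25 28
f 26 28 27
f 28 25 29
f 28 29 27
f 29 25 30
f 29 30 27
f 30 25 31
f 30 31 27
f 31 25 32
f 31 32 27
f 32 25 33
f 32 33 27
f 33 25 34
f 33 34 27
f 34 25 26
f 34 26 27
f 36 38 35
f 39 36 35
f 35 38 37
f 37 39 35
f 36 42 38
f 40 36 39
f 40 42 36
f 38 42 37
f 41 39 37
f 37 42 41
f 41 40 39
f 42 40 41



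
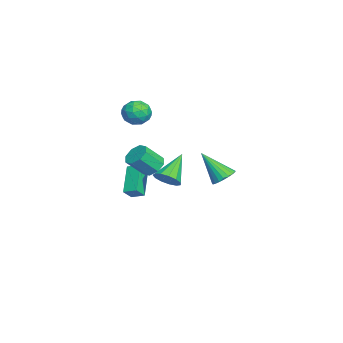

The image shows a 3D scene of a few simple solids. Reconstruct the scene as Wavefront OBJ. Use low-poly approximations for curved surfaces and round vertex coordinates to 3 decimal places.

v -1.985 -0.519 -2.339
v -1.386 0.026 -2.021
v -3.415 0.259 -0.981
v -1.607 0.263 -2.389
v -1.948 0.252 -2.741
v -2.3 -0.003 -2.966
v -2.553 -0.423 -2.992
v -2.625 -0.873 -2.81
v -2.494 -1.21 -2.48
v -2.202 -1.328 -2.104
v -1.84 -1.189 -1.804
v -1.525 -0.837 -1.673
v -1.356 -0.384 -1.754
v -4.192 -1.831 2.638
v -3.795 -1.495 1.86
v -3.465 -3.145 2.44
v -3.068 -2.809 1.662
v -2.824 -2.466 2.498
v -3.273 -1.654 2.62
v -3.987 -2.986 1.68
v -4.436 -2.174 1.802
v -3.668 -2.208 1.268
v -2.949 -1.887 1.774
v -4.311 -2.753 2.526
v -3.592 -2.432 3.032
v -4.057 -1.548 2.266
v -3.203 -3.092 2.034
v -3.06 -2.891 2.525
v -2.826 -2.693 2.068
v -3.75 -1.641 2.713
v -3.517 -1.444 2.256
v -2.946 -2.015 2.631
v -3.743 -3.196 2.044
v -3.51 -2.999 1.587
v -4.434 -1.947 2.232
v -4.2 -1.749 1.775
v -4.314 -2.625 1.669
v -3.749 -1.769 1.461
v -3.322 -2.542 1.345
v -3.862 -2.646 1.355
v -4.126 -2.168 1.427
v -3.327 -1.581 1.758
v -2.9 -2.353 1.642
v -2.756 -2.152 2.134
v -3.02 -1.674 2.205
v -3.252 -2 1.41
v -4.36 -2.287 2.658
v -3.933 -3.059 2.542
v -4.24 -2.966 2.095
v -4.504 -2.488 2.166
v -3.938 -2.098 2.955
v -3.511 -2.871 2.839
v -3.134 -2.472 2.873
v -3.398 -1.994 2.945
v -4.008 -2.64 2.89
v -1.503 -1.229 -1.066
v -0.757 -0.941 -1.102
v -0.332 -1.903 0.01
v -1.077 -2.191 0.046
v -1.108 -0.635 -0.703
v -0.682 -1.597 0.408
v -1.69 -0.678 -0.517
v -1.264 -1.64 0.594
v -2.162 -1.043 -0.652
v -1.736 -2.005 0.459
v -2.248 -1.517 -1.03
v -1.823 -2.479 0.082
v -1.898 -1.823 -1.428
v -1.472 -2.785 -0.317
v -1.316 -1.78 -1.614
v -0.89 -2.742 -0.503
v -0.844 -1.415 -1.479
v -0.418 -2.377 -0.368
v -1.767 -2.505 -3.678
v -3.333 -2.408 -2.422
v -1.484 -1.737 -3.385
v -3.05 -1.64 -2.128
v -1.29 -2.92 -3.052
v -2.856 -2.823 -1.795
v -1.007 -2.152 -2.758
v -2.573 -2.055 -1.502
v 3.929 2.808 0.821
v 4.315 2.251 0.499
v 3.491 1.592 2.399
v 4.535 2.392 0.669
v 4.65 2.605 0.865
v 4.641 2.853 1.054
v 4.509 3.094 1.202
v 4.276 3.285 1.285
v 3.984 3.393 1.287
v 3.682 3.4 1.209
v 3.423 3.305 1.063
v 3.252 3.124 0.876
v 3.197 2.889 0.679
v 3.27 2.639 0.507
v 3.456 2.418 0.389
v 3.724 2.265 0.346
v 4.028 2.206 0.384
f 2 1 4
f 2 4 3
f 4 1 5
f 4 5 3
f 5 1 6
f 5 6 3
f 6 1 7
f 6 7 3
f 7 1 8
f 7 8 3
f 8 1 9
f 8 9 3
f 9 1 10
f 9 10 3
f 10 1 11
f 10 11 3
f 11 1 12
f 11 12 3
f 12 1 13
f 12 13 3
f 13 1 2
f 13 2 3
f 14 51 30
f 51 25 54
f 30 54 19
f 51 54 30
f 14 30 26
f 30 19 31
f 26 31 15
f 30 31 26
f 14 26 35
f 26 15 36
f 35 36 21
f 26 36 35
f 14 35 47
f 35 21 50
f 47 50 24
f 35 50 47
f 14 47 51
f 47 24 55
f 51 55 25
f 47 55 51
f 15 31 42
f 31 19 45
f 42 45 23
f 31 45 42
f 19 54 32
f 54 25 53
f 32 53 18
f 54 53 32
f 25 55 52
f 55 24 48
f 52 48 16
f 55 48 52
f 24 50 49
f 50 21 37
f 49 37 20
f 50 37 49
f 21 36 41
f 36 15 38
f 41 38 22
f 36 38 41
f 17 43 29
f 43 23 44
f 29 44 18
f 43 44 29
f 17 29 27
f 29 18 28
f 27 28 16
f 29 28 27
f 17 27 34
f 27 16 33
f 34 33 20
f 27 33 34
f 17 34 39
f 34 20 40
f 39 40 22
f 34 40 39
f 17 39 43
f 39 22 46
f 43 46 23
f 39 46 43
f 18 44 32
f 44 23 45
f 32 45 19
f 44 45 32
f 16 28 52
f 28 18 53
f 52 53 25
f 28 53 52
f 20 33 49
f 33 16 48
f 49 48 24
f 33 48 49
f 22 40 41
f 40 20 37
f 41 37 21
f 40 37 41
f 23 46 42
f 46 22 38
f 42 38 15
f 46 38 42
f 57 56 60
f 57 60 58
f 58 60 61
f 58 61 59
f 60 56 62
f 60 62 61
f 61 62 63
f 61 63 59
f 62 56 64
f 62 64 63
f 63 64 65
f 63 65 59
f 64 56 66
f 64 66 65
f 65 66 67
f 65 67 59
f 66 56 68
f 66 68 67
f 67 68 69
f 67 69 59
f 68 56 70
f 68 70 69
f 69 70 71
f 69 71 59
f 70 56 72
f 70 72 71
f 71 72 73
f 71 73 59
f 72 56 57
f 72 57 73
f 73 57 58
f 73 58 59
f 75 77 74
f 78 75 74
f 74 77 76
f 76 78 74
f 75 81 77
f 79 75 78
f 79 81 75
f 77 81 76
f 80 78 76
f 76 81 80
f 80 79 78
f 81 79 80
f 83 82 85
f 83 85 84
f 85 82 86
f 85 86 84
f 86 82 87
f 86 87 84
f 87 82 88
f 87 88 84
f 88 82 89
f 88 89 84
f 89 82 90
f 89 90 84
f 90 82 91
f 90 91 84
f 91 82 92
f 91 92 84
f 92 82 93
f 92 93 84
f 93 82 94
f 93 94 84
f 94 82 95
f 94 95 84
f 95 82 96
f 95 96 84
f 96 82 97
f 96 97 84
f 97 82 98
f 97 98 84
f 98 82 83
f 98 83 84



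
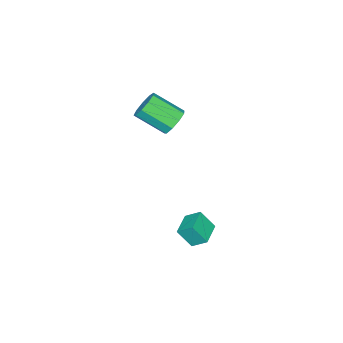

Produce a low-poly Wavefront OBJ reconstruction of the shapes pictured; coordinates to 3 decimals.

v 0.283 -0.293 -2.807
v 0.084 0.601 -2.128
v -0.033 0.492 -3.934
v -0.232 1.387 -3.256
v 1.712 0.113 -2.924
v 1.513 1.008 -2.246
v 1.396 0.899 -4.052
v 1.197 1.793 -3.373
v -1.456 -2.173 3.356
v -0.625 -1.755 3.595
v -0.093 -3.469 4.742
v -0.924 -3.887 4.504
v -1.088 -1.604 4.036
v -0.555 -3.317 5.183
v -1.723 -1.719 4.159
v -1.19 -3.432 5.306
v -2.233 -2.046 3.906
v -1.7 -3.76 5.054
v -2.38 -2.433 3.396
v -1.847 -4.147 4.544
v -2.094 -2.699 2.868
v -1.562 -4.412 4.015
v -1.511 -2.718 2.568
v -0.978 -4.432 3.715
v -0.901 -2.483 2.637
v -0.369 -4.196 3.784
v -0.552 -2.103 3.042
v -0.019 -3.816 4.19
f 2 4 1
f 5 2 1
f 1 4 3
f 3 5 1
f 2 8 4
f 6 2 5
f 6 8 2
f 4 8 3
f 7 5 3
f 3 8 7
f 7 6 5
f 8 6 7
f 10 9 13
f 10 13 11
f 11 13 14
f 11 14 12
f 13 9 15
f 13 15 14
f 14 15 16
f 14 16 12
f 15 9 17
f 15 17 16
f 16 17 18
f 16 18 12
f 17 9 19
f 17 19 18
f 18 19 20
f 18 20 12
f 19 9 21
f 19 21 20
f 20 21 22
f 20 22 12
f 21 9 23
f 21 23 22
f 22 23 24
f 22 24 12
f 23 9 25
f 23 25 24
f 24 25 26
f 24 26 12
f 25 9 27
f 25 27 26
f 26 27 28
f 26 28 12
f 27 9 10
f 27 10 28
f 28 10 11
f 28 11 12



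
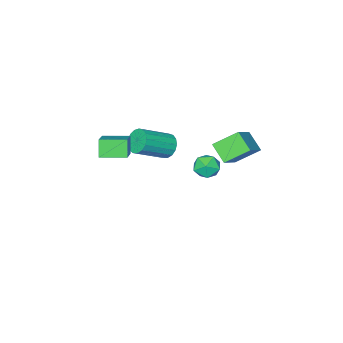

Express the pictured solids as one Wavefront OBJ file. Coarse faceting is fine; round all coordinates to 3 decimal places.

v -2.829 -0.536 -1.17
v -2.202 -0.722 -1.59
v -3.058 -1.758 -0.97
v -2.431 -1.944 -1.39
v -2.347 -1.599 -0.698
v -2.205 -0.844 -0.822
v -3.055 -1.636 -1.738
v -2.913 -0.881 -1.862
v -2.341 -1.403 -1.942
v -1.903 -1.379 -1.299
v -3.357 -1.101 -1.261
v -2.919 -1.077 -0.618
v -2.813 1.443 2.705
v -1.527 2.077 3.726
v -2.715 2.357 2.014
v -1.429 2.991 3.035
v -1.851 0.749 1.925
v -0.565 1.383 2.946
v -1.753 1.663 1.234
v -0.467 2.297 2.255
v -0.533 -1.715 1.03
v -0.21 -1.893 0.423
v 1.316 -2.263 1.343
v 0.993 -2.085 1.95
v -0.148 -1.56 0.454
v 1.378 -1.93 1.374
v -0.174 -1.263 0.617
v 1.352 -1.633 1.537
v -0.282 -1.069 0.874
v 1.244 -1.439 1.794
v -0.448 -1.024 1.167
v 1.078 -1.394 2.087
v -0.633 -1.136 1.429
v 0.893 -1.506 2.349
v -0.795 -1.382 1.599
v 0.73 -1.752 2.519
v -0.898 -1.703 1.639
v 0.628 -2.073 2.559
v -0.916 -2.028 1.539
v 0.61 -2.398 2.46
v -0.847 -2.28 1.323
v 0.679 -2.65 2.243
v -0.706 -2.404 1.039
v 0.82 -2.774 1.96
v -0.525 -2.369 0.754
v 1.001 -2.739 1.674
v -0.346 -2.185 0.531
v 1.18 -2.555 1.452
v 2.165 -1.138 3.449
v 3.115 -0.189 4.224
v 2.483 -0.764 2.601
v 3.433 0.185 3.376
v 3.087 -2.025 3.404
v 4.037 -1.076 4.179
v 3.405 -1.651 2.556
v 4.355 -0.702 3.331
f 1 12 6
f 1 6 2
f 1 2 8
f 1 8 11
f 1 11 12
f 2 6 10
f 6 12 5
f 12 11 3
f 11 8 7
f 8 2 9
f 4 10 5
f 4 5 3
f 4 3 7
f 4 7 9
f 4 9 10
f 5 10 6
f 3 5 12
f 7 3 11
f 9 7 8
f 10 9 2
f 14 16 13
f 17 14 13
f 13 16 15
f 15 17 13
f 14 20 16
f 18 14 17
f 18 20 14
f 16 20 15
f 19 17 15
f 15 20 19
f 19 18 17
f 20 18 19
f 22 21 25
f 22 25 23
f 23 25 26
f 23 26 24
f 25 21 27
f 25 27 26
f 26 27 28
f 26 28 24
f 27 21 29
f 27 29 28
f 28 29 30
f 28 30 24
f 29 21 31
f 29 31 30
f 30 31 32
f 30 32 24
f 31 21 33
f 31 33 32
f 32 33 34
f 32 34 24
f 33 21 35
f 33 35 34
f 34 35 36
f 34 36 24
f 35 21 37
f 35 37 36
f 36 37 38
f 36 38 24
f 37 21 39
f 37 39 38
f 38 39 40
f 38 40 24
f 39 21 41
f 39 41 40
f 40 41 42
f 40 42 24
f 41 21 43
f 41 43 42
f 42 43 44
f 42 44 24
f 43 21 45
f 43 45 44
f 44 45 46
f 44 46 24
f 45 21 47
f 45 47 46
f 46 47 48
f 46 48 24
f 47 21 22
f 47 22 48
f 48 22 23
f 48 23 24
f 50 52 49
f 53 50 49
f 49 52 51
f 51 53 49
f 50 56 52
f 54 50 53
f 54 56 50
f 52 56 51
f 55 53 51
f 51 56 55
f 55 54 53
f 56 54 55



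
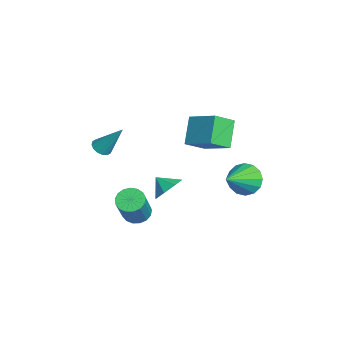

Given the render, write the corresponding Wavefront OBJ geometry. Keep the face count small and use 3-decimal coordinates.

v 1.572 -3.613 1.953
v 1.926 -4.055 2.119
v 2.108 -2.587 3.547
v 2.1 -3.876 1.945
v 2.134 -3.626 1.772
v 2.016 -3.372 1.649
v 1.78 -3.184 1.606
v 1.488 -3.11 1.657
v 1.218 -3.171 1.787
v 1.044 -3.351 1.962
v 1.011 -3.601 2.134
v 1.128 -3.854 2.258
v 1.364 -4.043 2.3
v 1.656 -4.117 2.249
v 0.054 -0.039 -2.684
v 0.895 -0.38 -2.316
v -0.474 -0.661 -2.056
v 0.639 0.216 -1.94
v 0.04 0.663 -2
v -0.551 0.699 -2.46
v -0.788 0.303 -3.052
v -0.531 -0.293 -3.428
v 0.068 -0.74 -3.368
v 0.659 -0.776 -2.907
v 2.347 -1.957 -2.572
v 2.725 -2.526 -2.947
v 3.872 -2.953 -1.143
v 3.493 -2.383 -0.768
v 2.935 -2.223 -3.009
v 4.082 -2.65 -1.205
v 3.01 -1.86 -2.971
v 4.157 -2.286 -1.167
v 2.933 -1.518 -2.841
v 4.08 -1.945 -1.037
v 2.722 -1.277 -2.65
v 3.868 -1.704 -0.846
v 2.424 -1.192 -2.441
v 3.571 -1.618 -0.636
v 2.109 -1.282 -2.262
v 3.256 -1.708 -0.457
v 1.849 -1.526 -2.154
v 2.995 -1.953 -0.35
v 1.702 -1.869 -2.142
v 2.849 -2.296 -0.337
v 1.703 -2.232 -2.228
v 2.85 -2.659 -0.424
v 1.851 -2.532 -2.394
v 2.998 -2.959 -0.589
v 2.113 -2.7 -2.6
v 3.26 -3.127 -0.796
v 2.429 -2.698 -2.8
v 3.576 -3.125 -0.995
v 1.007 1.682 1.02
v 1.476 0.604 1.779
v -0.148 2.065 2.279
v 0.322 0.986 3.038
v 2.278 2.814 1.842
v 2.748 1.735 2.601
v 1.124 3.196 3.101
v 1.593 2.118 3.86
v 2.394 3.574 -0.534
v 3.121 4.261 -0.679
v 3.726 2.386 0.514
v 2.891 4.399 -0.23
v 2.528 4.317 0.138
v 2.13 4.035 0.325
v 1.802 3.63 0.283
v 1.633 3.21 0.021
v 1.667 2.888 -0.389
v 1.897 2.749 -0.838
v 2.259 2.832 -1.205
v 2.658 3.113 -1.393
v 2.986 3.518 -1.35
v 3.155 3.938 -1.089
f 2 1 4
f 2 4 3
f 4 1 5
f 4 5 3
f 5 1 6
f 5 6 3
f 6 1 7
f 6 7 3
f 7 1 8
f 7 8 3
f 8 1 9
f 8 9 3
f 9 1 10
f 9 10 3
f 10 1 11
f 10 11 3
f 11 1 12
f 11 12 3
f 12 1 13
f 12 13 3
f 13 1 14
f 13 14 3
f 14 1 2
f 14 2 3
f 16 15 18
f 16 18 17
f 18 15 19
f 18 19 17
f 19 15 20
f 19 20 17
f 20 15 21
f 20 21 17
f 21 15 22
f 21 22 17
f 22 15 23
f 22 23 17
f 23 15 24
f 23 24 17
f 24 15 16
f 24 16 17
f 26 25 29
f 26 29 27
f 27 29 30
f 27 30 28
f 29 25 31
f 29 31 30
f 30 31 32
f 30 32 28
f 31 25 33
f 31 33 32
f 32 33 34
f 32 34 28
f 33 25 35
f 33 35 34
f 34 35 36
f 34 36 28
f 35 25 37
f 35 37 36
f 36 37 38
f 36 38 28
f 37 25 39
f 37 39 38
f 38 39 40
f 38 40 28
f 39 25 41
f 39 41 40
f 40 41 42
f 40 42 28
f 41 25 43
f 41 43 42
f 42 43 44
f 42 44 28
f 43 25 45
f 43 45 44
f 44 45 46
f 44 46 28
f 45 25 47
f 45 47 46
f 46 47 48
f 46 48 28
f 47 25 49
f 47 49 48
f 48 49 50
f 48 50 28
f 49 25 51
f 49 51 50
f 50 51 52
f 50 52 28
f 51 25 26
f 51 26 52
f 52 26 27
f 52 27 28
f 54 56 53
f 57 54 53
f 53 56 55
f 55 57 53
f 54 60 56
f 58 54 57
f 58 60 54
f 56 60 55
f 59 57 55
f 55 60 59
f 59 58 57
f 60 58 59
f 62 61 64
f 62 64 63
f 64 61 65
f 64 65 63
f 65 61 66
f 65 66 63
f 66 61 67
f 66 67 63
f 67 61 68
f 67 68 63
f 68 61 69
f 68 69 63
f 69 61 70
f 69 70 63
f 70 61 71
f 70 71 63
f 71 61 72
f 71 72 63
f 72 61 73
f 72 73 63
f 73 61 74
f 73 74 63
f 74 61 62
f 74 62 63



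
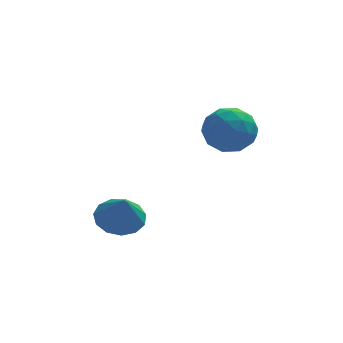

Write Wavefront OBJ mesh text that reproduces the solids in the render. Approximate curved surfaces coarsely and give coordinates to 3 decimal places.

v 2.375 3.917 -0.833
v 3.083 3.672 -0.473
v 1.817 2.728 -0.547
v 2.525 2.483 -0.187
v 2.062 3.076 0.167
v 2.407 3.81 -0.01
v 2.493 2.59 -1.01
v 2.838 3.324 -1.187
v 3.155 2.851 -0.583
v 2.889 3.152 0.145
v 2.011 3.248 -1.165
v 1.745 3.549 -0.437
v 2.778 3.899 -0.679
v 2.122 2.501 -0.341
v 1.85 2.85 -0.133
v 2.266 2.706 0.078
v 2.381 3.98 -0.406
v 2.797 3.836 -0.195
v 2.197 3.486 0.182
v 2.103 2.564 -0.825
v 2.519 2.42 -0.614
v 2.634 3.694 -1.098
v 3.05 3.55 -0.887
v 2.703 2.914 -1.202
v 3.236 3.272 -0.531
v 2.908 2.574 -0.363
v 2.889 2.636 -0.846
v 3.092 3.068 -0.951
v 3.08 3.449 -0.104
v 2.752 2.75 0.065
v 2.48 3.099 0.273
v 2.683 3.53 0.169
v 3.123 2.967 -0.168
v 2.148 3.65 -1.085
v 1.82 2.951 -0.916
v 2.217 2.87 -1.189
v 2.42 3.301 -1.293
v 1.992 3.826 -0.657
v 1.664 3.128 -0.489
v 1.808 3.332 -0.069
v 2.011 3.764 -0.174
v 1.777 3.433 -0.852
v -0.614 2.24 -3.289
v 0.103 2.381 -3.302
v -0.486 1.68 -2.351
v -0.072 2.689 -3.094
v -0.419 2.855 -2.948
v -0.828 2.826 -2.91
v -1.168 2.611 -2.993
v -1.333 2.278 -3.169
v -1.269 1.932 -3.384
v -0.997 1.685 -3.568
v -0.603 1.614 -3.664
v -0.213 1.741 -3.641
v 0.05 2.027 -3.506
f 1 38 17
f 38 12 41
f 17 41 6
f 38 41 17
f 1 17 13
f 17 6 18
f 13 18 2
f 17 18 13
f 1 13 22
f 13 2 23
f 22 23 8
f 13 23 22
f 1 22 34
f 22 8 37
f 34 37 11
f 22 37 34
f 1 34 38
f 34 11 42
f 38 42 12
f 34 42 38
f 2 18 29
f 18 6 32
f 29 32 10
f 18 32 29
f 6 41 19
f 41 12 40
f 19 40 5
f 41 40 19
f 12 42 39
f 42 11 35
f 39 35 3
f 42 35 39
f 11 37 36
f 37 8 24
f 36 24 7
f 37 24 36
f 8 23 28
f 23 2 25
f 28 25 9
f 23 25 28
f 4 30 16
f 30 10 31
f 16 31 5
f 30 31 16
f 4 16 14
f 16 5 15
f 14 15 3
f 16 15 14
f 4 14 21
f 14 3 20
f 21 20 7
f 14 20 21
f 4 21 26
f 21 7 27
f 26 27 9
f 21 27 26
f 4 26 30
f 26 9 33
f 30 33 10
f 26 33 30
f 5 31 19
f 31 10 32
f 19 32 6
f 31 32 19
f 3 15 39
f 15 5 40
f 39 40 12
f 15 40 39
f 7 20 36
f 20 3 35
f 36 35 11
f 20 35 36
f 9 27 28
f 27 7 24
f 28 24 8
f 27 24 28
f 10 33 29
f 33 9 25
f 29 25 2
f 33 25 29
f 44 43 46
f 44 46 45
f 46 43 47
f 46 47 45
f 47 43 48
f 47 48 45
f 48 43 49
f 48 49 45
f 49 43 50
f 49 50 45
f 50 43 51
f 50 51 45
f 51 43 52
f 51 52 45
f 52 43 53
f 52 53 45
f 53 43 54
f 53 54 45
f 54 43 55
f 54 55 45
f 55 43 44
f 55 44 45

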